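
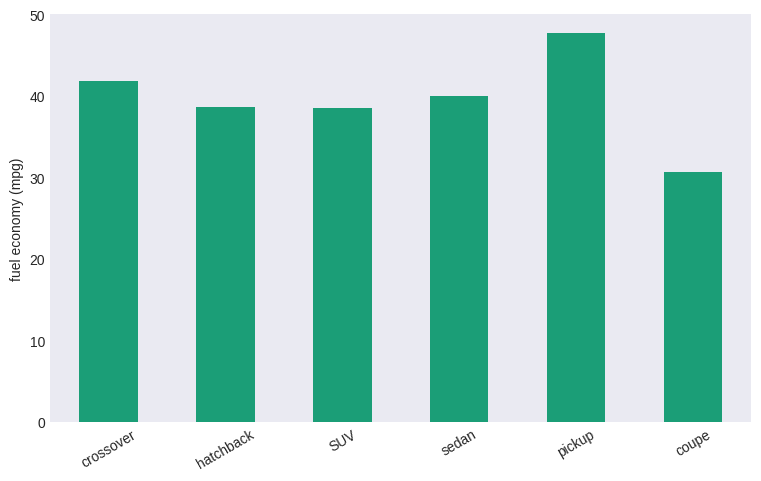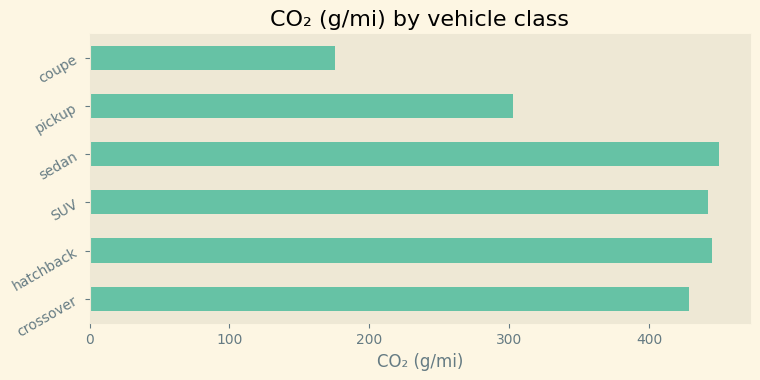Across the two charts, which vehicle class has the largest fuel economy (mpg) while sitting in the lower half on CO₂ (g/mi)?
Chart 2 median CO₂ (g/mi) ≈ 450; below-median vehicle classes: crossover, pickup, coupe. Among those, pickup has the highest fuel economy (mpg) (≈ 50).

pickup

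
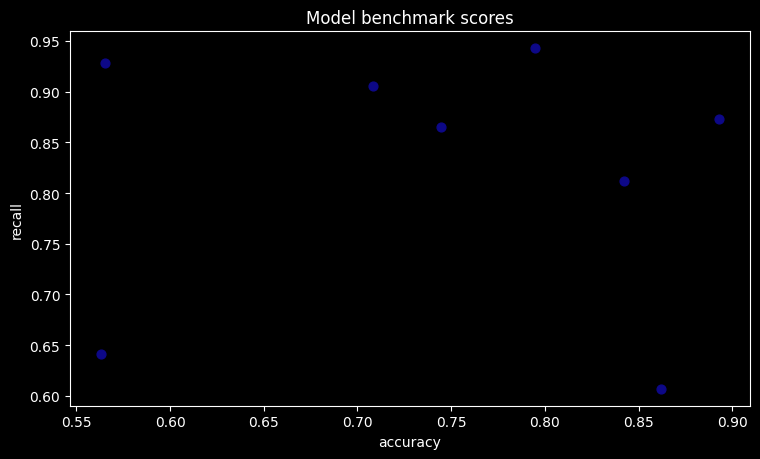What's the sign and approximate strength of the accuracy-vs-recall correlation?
Points are roughly uncorrelated; weak (|r| ≈ 0.0).

no clear correlation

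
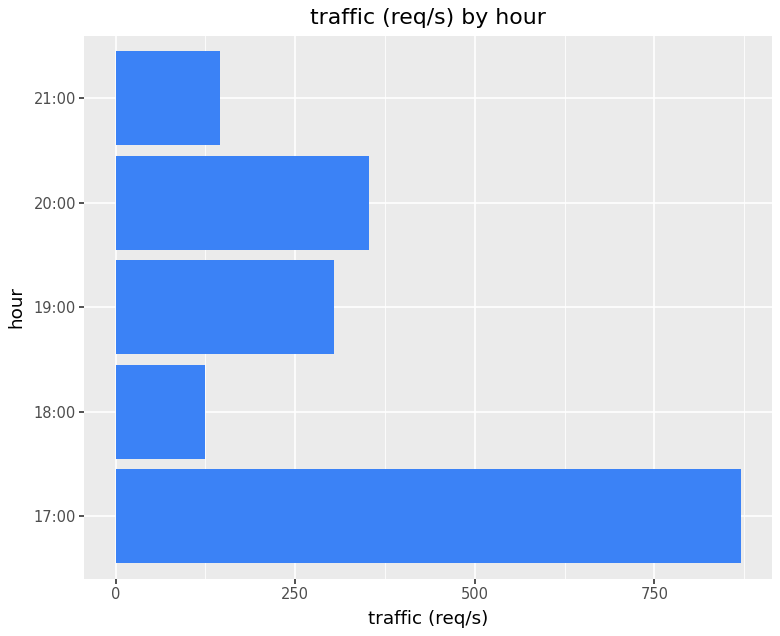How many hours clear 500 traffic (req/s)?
Above 500: 17:00.

1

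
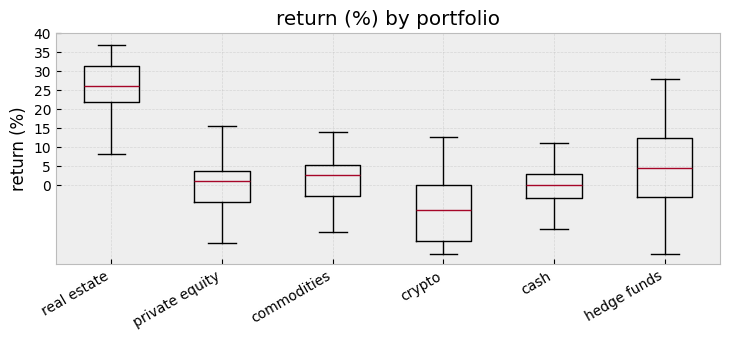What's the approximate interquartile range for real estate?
Q3 ≈ 30, Q1 ≈ 20; IQR ≈ 10.

≈ 10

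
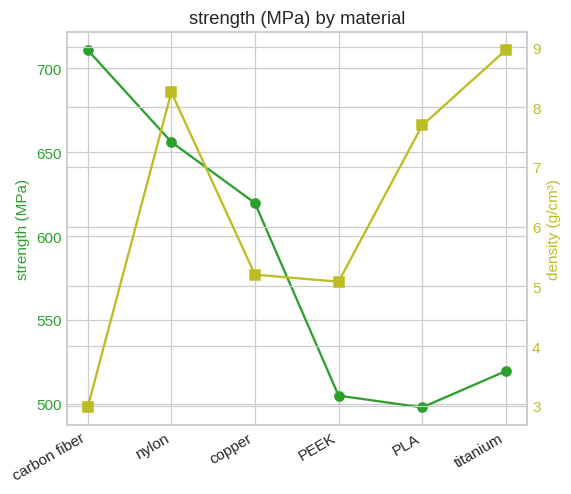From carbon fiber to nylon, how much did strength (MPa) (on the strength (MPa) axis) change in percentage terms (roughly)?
≈ -8.3%

carbon fiber ≈ 720, nylon ≈ 660; (660 − 720) / 720 ≈ -8.3%.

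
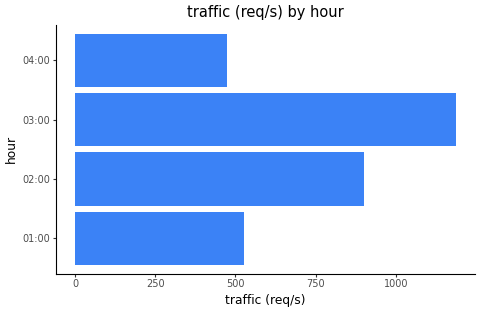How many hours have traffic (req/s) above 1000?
1

Above 1000: 03:00.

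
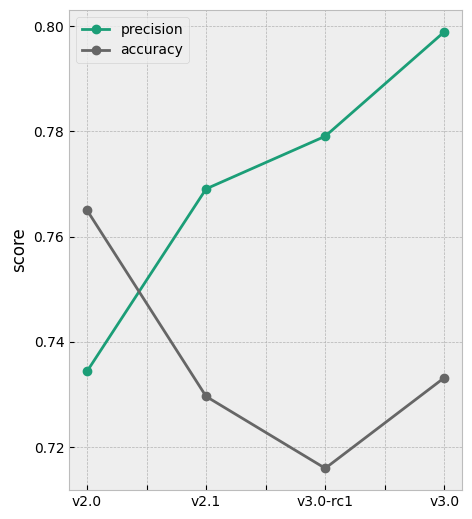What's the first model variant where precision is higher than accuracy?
v2.1

v2.0: precision ≈ 0.73 vs accuracy ≈ 0.77 (not yet); v2.1: precision ≈ 0.77 vs accuracy ≈ 0.73 (first crossover).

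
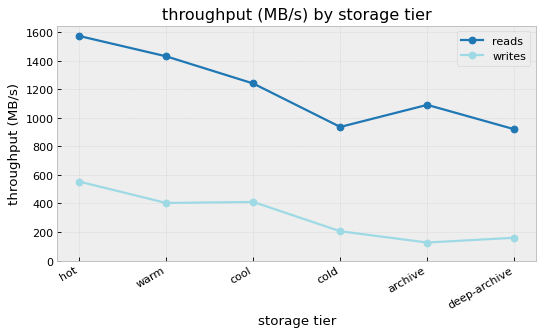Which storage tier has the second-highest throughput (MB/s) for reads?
Top 3 for reads: hot ≈ 1600, warm ≈ 1400, cool ≈ 1200.

warm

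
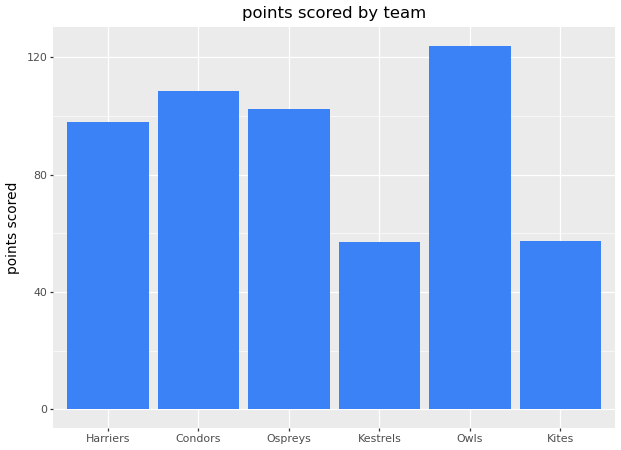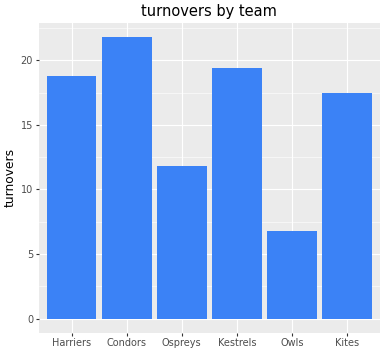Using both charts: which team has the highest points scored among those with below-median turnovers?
Owls

Chart 2 median turnovers ≈ 18; below-median teams: Ospreys, Owls, Kites. Among those, Owls has the highest points scored (≈ 120).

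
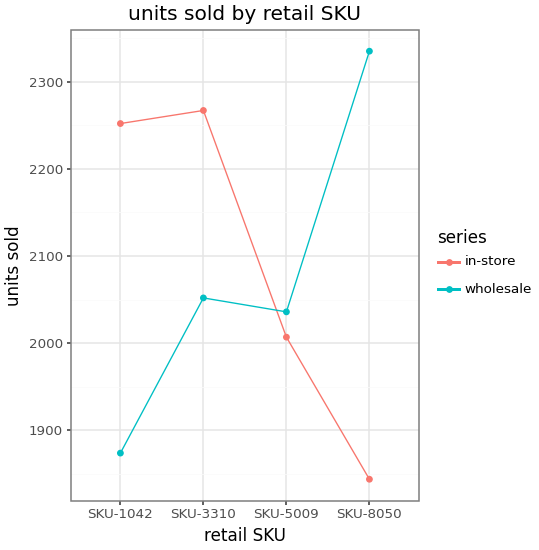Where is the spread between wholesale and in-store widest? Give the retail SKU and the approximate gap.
SKU-8050, ≈ 500

SKU-8050: wholesale ≈ 2350, in-store ≈ 1850 → gap ≈ 500. Next-largest (SKU-1042) is only ≈ 400.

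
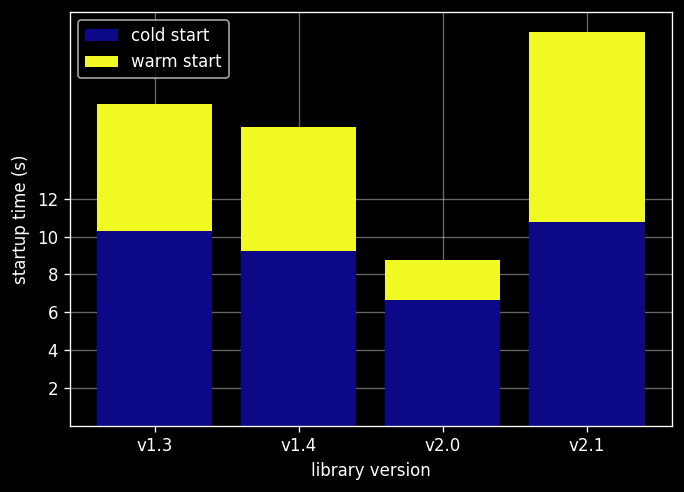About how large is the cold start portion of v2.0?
cold start top ≈ 6, bottom ≈ 0; segment ≈ 6.

≈ 6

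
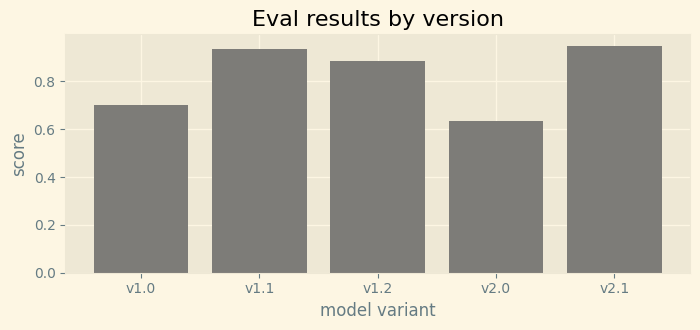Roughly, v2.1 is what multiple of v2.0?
v2.1 ≈ 0.9, v2.0 ≈ 0.6; 0.9/0.6 ≈ 1.5.

≈ 1.5×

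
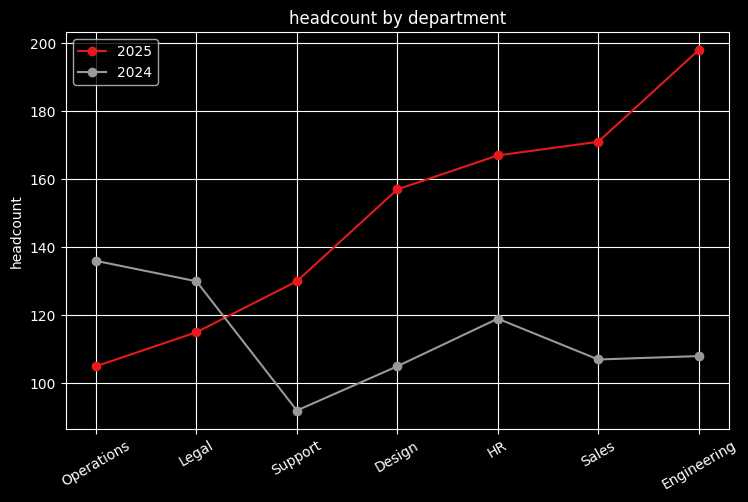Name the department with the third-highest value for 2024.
HR

Top 4 for 2024: Operations ≈ 140, Legal ≈ 130, HR ≈ 120, Engineering ≈ 110.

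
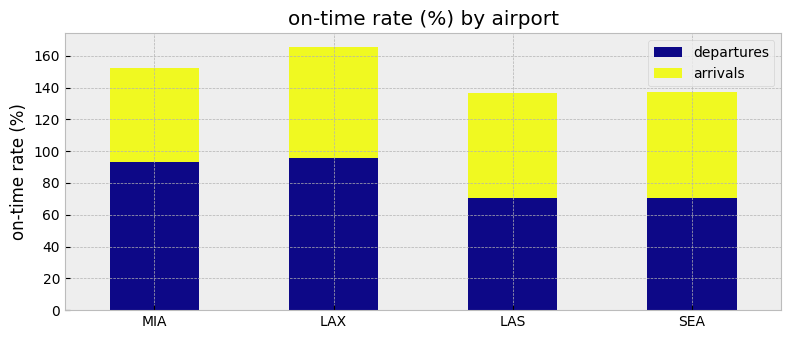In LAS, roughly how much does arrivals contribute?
≈ 60

arrivals top ≈ 140, bottom ≈ 80; segment ≈ 60.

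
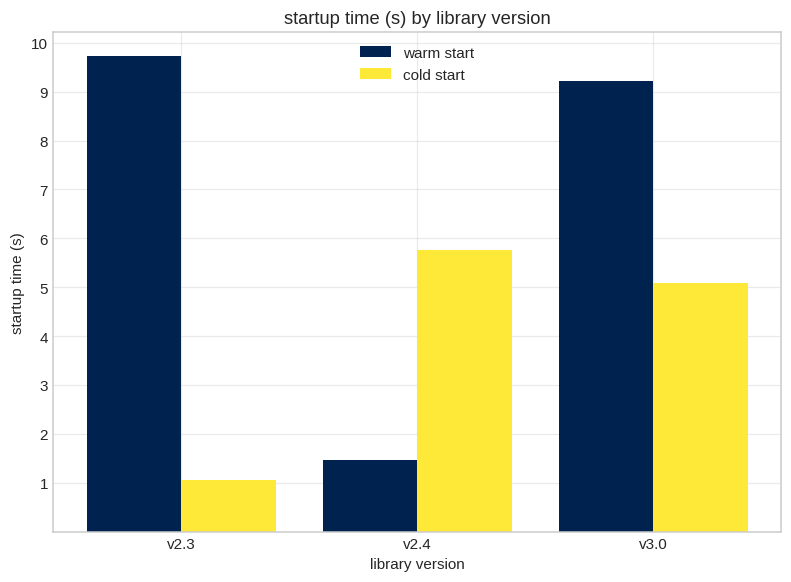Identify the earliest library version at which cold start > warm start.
v2.4

v2.3: cold start ≈ 1 vs warm start ≈ 10 (not yet); v2.4: cold start ≈ 6 vs warm start ≈ 1 (first crossover).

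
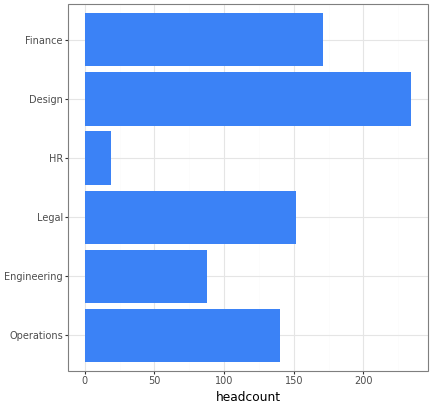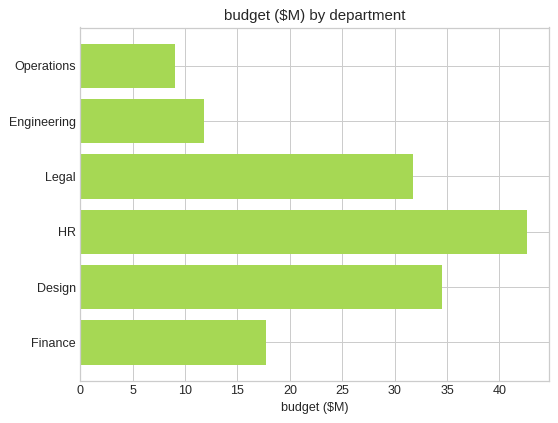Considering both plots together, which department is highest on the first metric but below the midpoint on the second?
Finance

Chart 2 median budget ($M) ≈ 25; below-median departments: Operations, Engineering, Finance. Among those, Finance has the highest headcount (≈ 175).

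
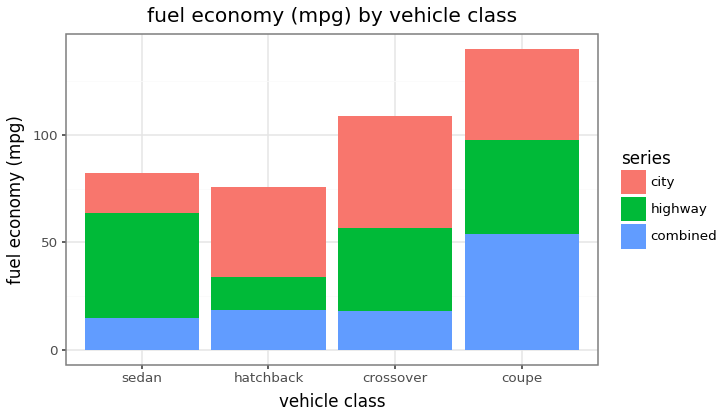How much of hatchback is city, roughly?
city top ≈ 80, bottom ≈ 40; segment ≈ 40.

≈ 40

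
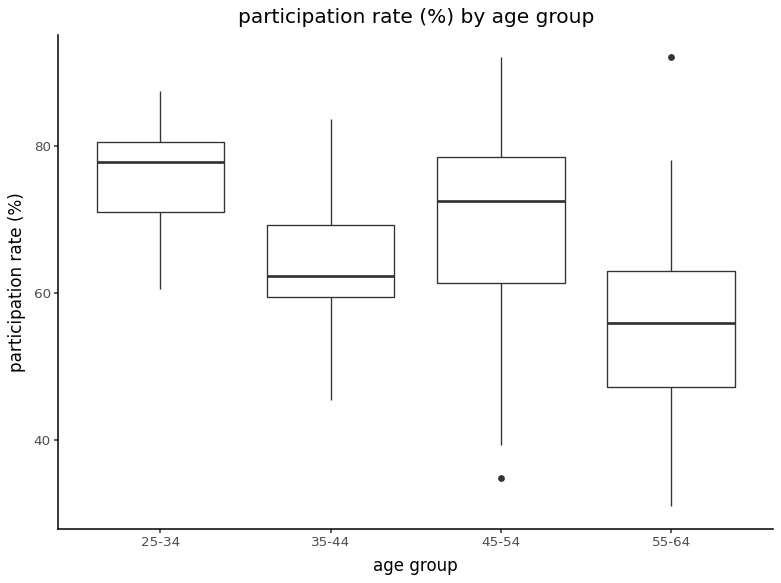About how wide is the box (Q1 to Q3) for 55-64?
Q3 ≈ 64, Q1 ≈ 48; IQR ≈ 16.

≈ 16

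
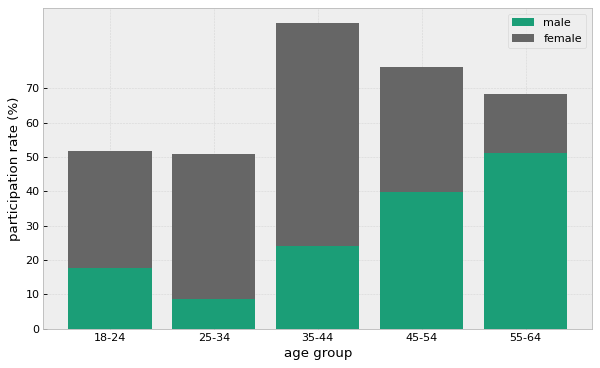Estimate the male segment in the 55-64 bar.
≈ 50

male top ≈ 50, bottom ≈ 0; segment ≈ 50.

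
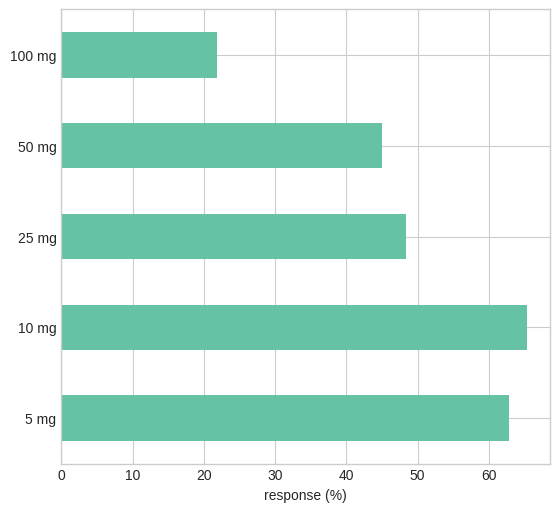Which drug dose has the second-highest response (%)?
5 mg

Top 3: 10 mg ≈ 70, 5 mg ≈ 60, 25 mg ≈ 50.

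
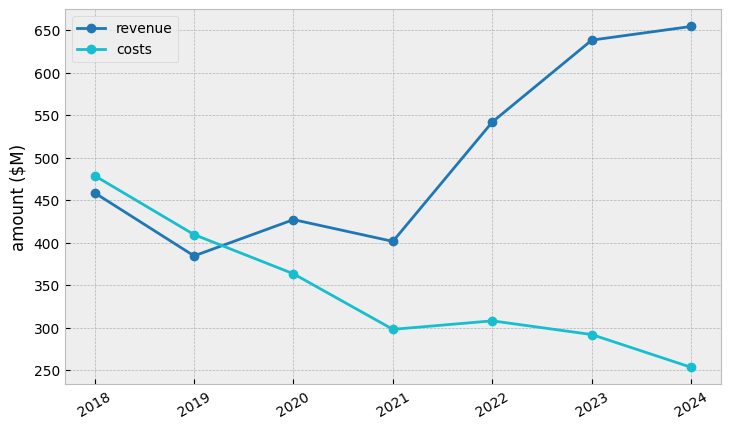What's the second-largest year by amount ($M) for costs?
2019

Top 3 for costs: 2018 ≈ 500, 2019 ≈ 400, 2020 ≈ 350.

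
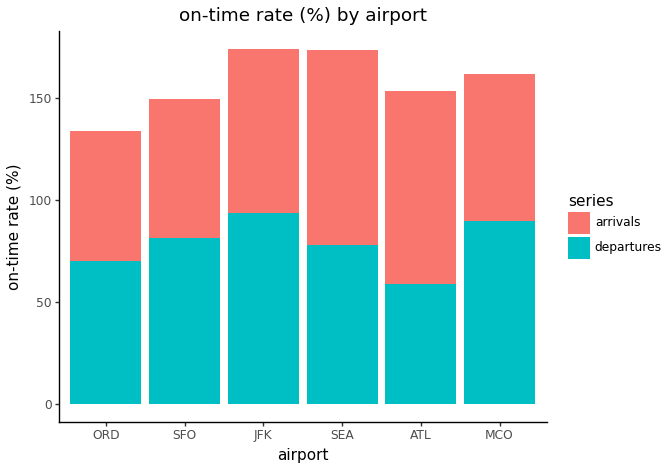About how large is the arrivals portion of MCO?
≈ 80

arrivals top ≈ 160, bottom ≈ 80; segment ≈ 80.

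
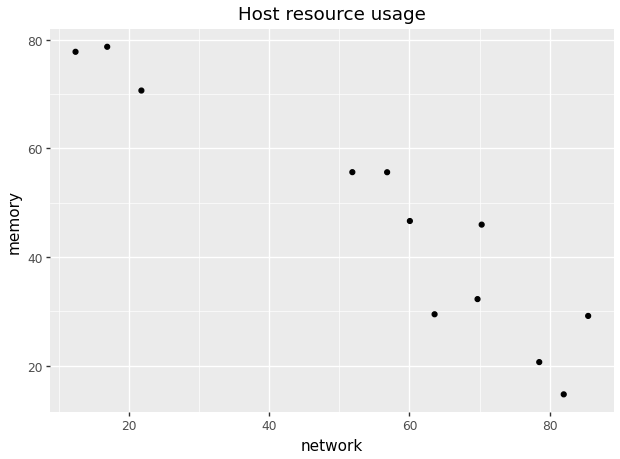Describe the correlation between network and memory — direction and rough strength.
negative, strong

Points are negatively correlated; strong (|r| ≈ 0.9).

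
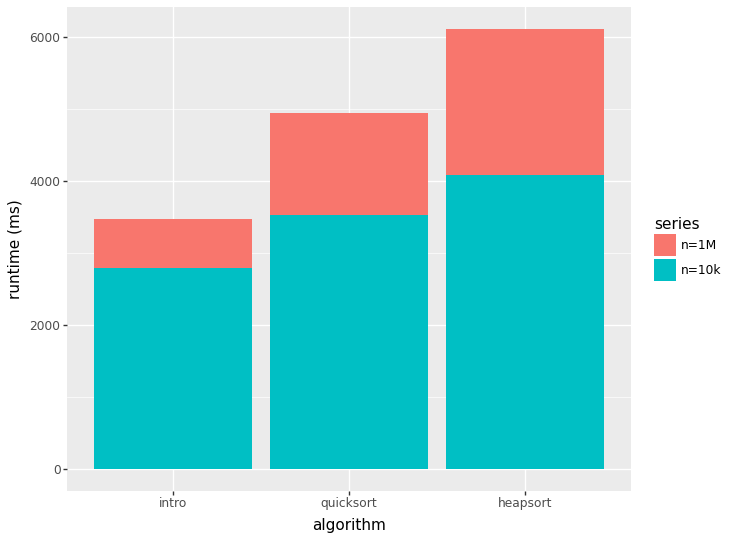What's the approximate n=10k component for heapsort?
≈ 4000

n=10k top ≈ 4000, bottom ≈ 0; segment ≈ 4000.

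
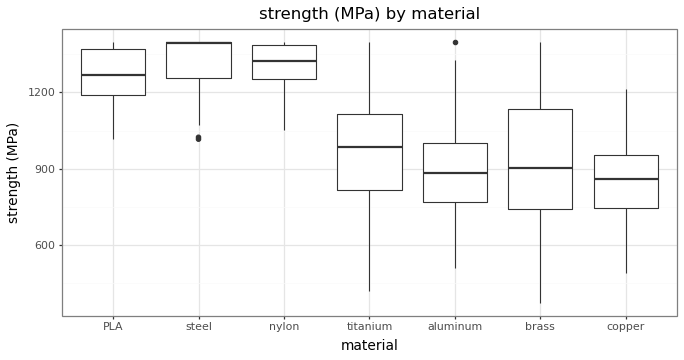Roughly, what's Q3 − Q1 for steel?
Q3 ≈ 1400, Q1 ≈ 1250; IQR ≈ 150.

≈ 150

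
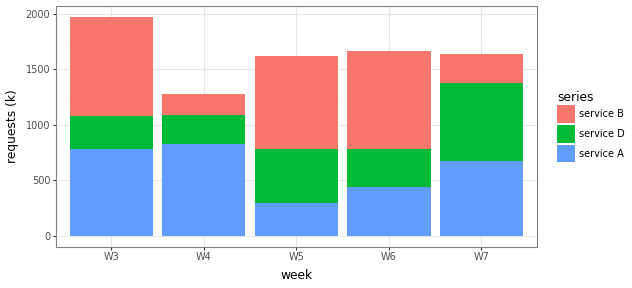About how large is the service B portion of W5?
service B top ≈ 1600, bottom ≈ 800; segment ≈ 800.

≈ 800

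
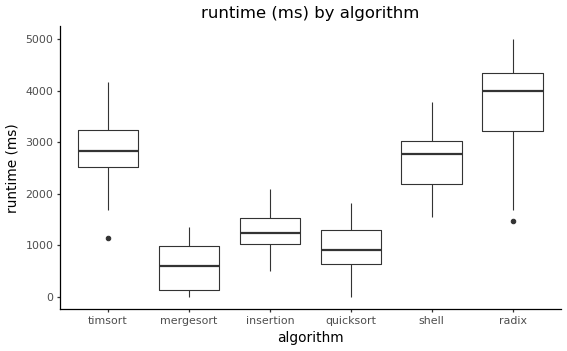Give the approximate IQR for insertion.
Q3 ≈ 1500, Q1 ≈ 1000; IQR ≈ 500.

≈ 500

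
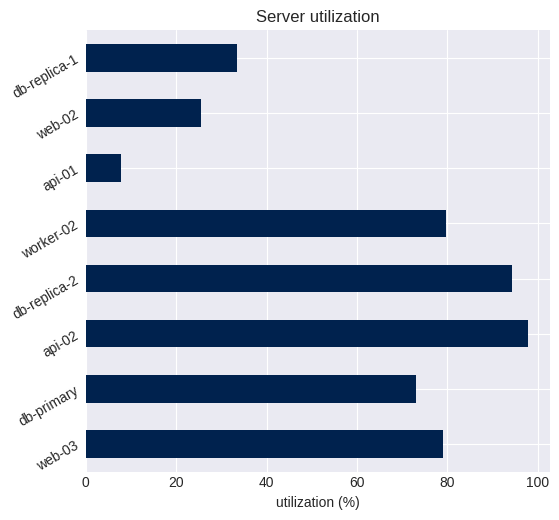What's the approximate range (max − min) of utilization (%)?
Max api-02 ≈ 100, min api-01 ≈ 10; range ≈ 90.

≈ 90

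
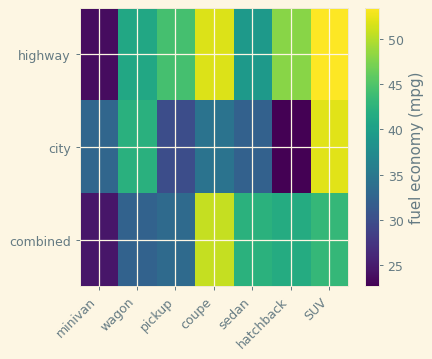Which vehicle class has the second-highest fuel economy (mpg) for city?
Top 3 for city: SUV ≈ 50, wagon ≈ 40, coupe ≈ 35.

wagon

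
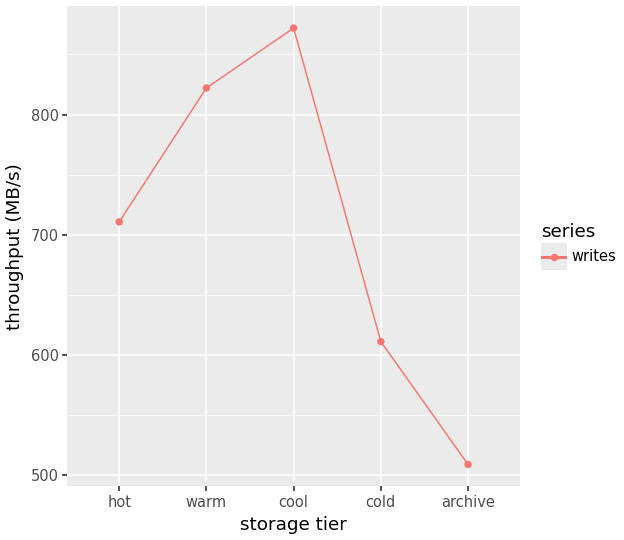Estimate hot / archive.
≈ 1.4×

hot ≈ 700, archive ≈ 500; 700/500 ≈ 1.4.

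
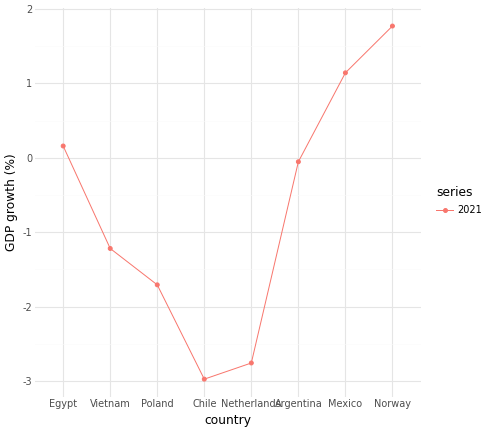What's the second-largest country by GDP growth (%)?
Top 3: Norway ≈ 2.0, Mexico ≈ 1.0, Egypt ≈ 0.0.

Mexico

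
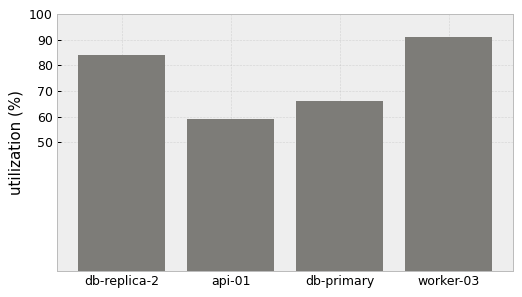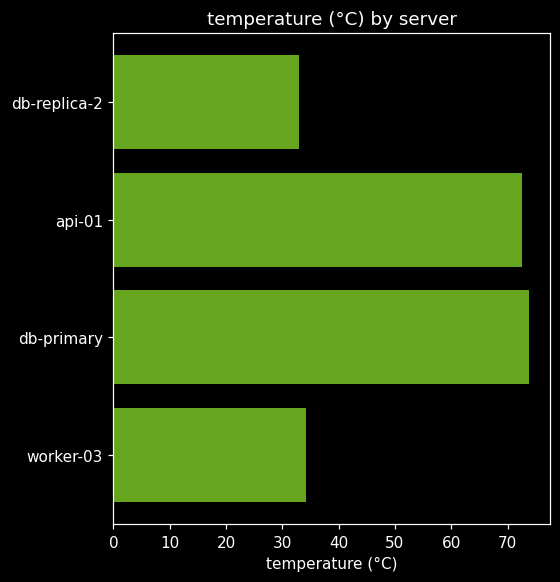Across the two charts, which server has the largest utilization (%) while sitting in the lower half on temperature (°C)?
Chart 2 median temperature (°C) ≈ 50; below-median servers: db-replica-2, worker-03. Among those, worker-03 has the highest utilization (%) (≈ 90).

worker-03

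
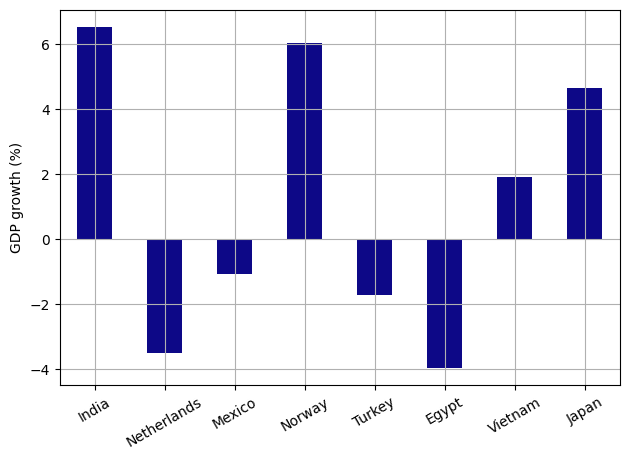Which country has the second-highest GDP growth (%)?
Top 3: India ≈ 7, Norway ≈ 6, Japan ≈ 5.

Norway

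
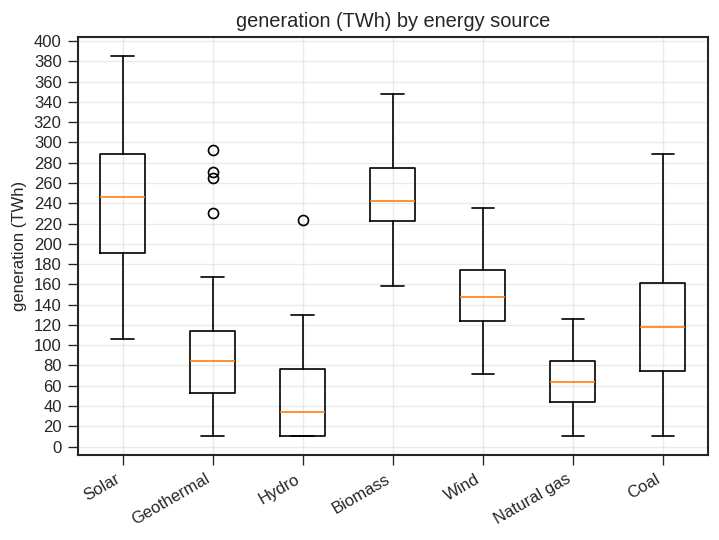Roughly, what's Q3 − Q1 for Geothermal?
≈ 60

Q3 ≈ 120, Q1 ≈ 60; IQR ≈ 60.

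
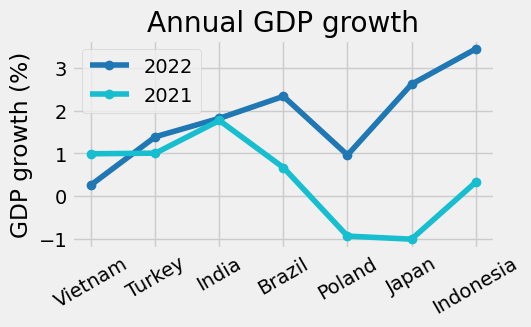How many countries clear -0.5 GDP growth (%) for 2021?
5

Above -0.5: Vietnam, Turkey, India, Brazil, Indonesia.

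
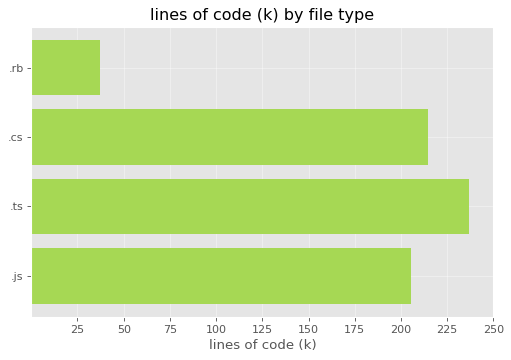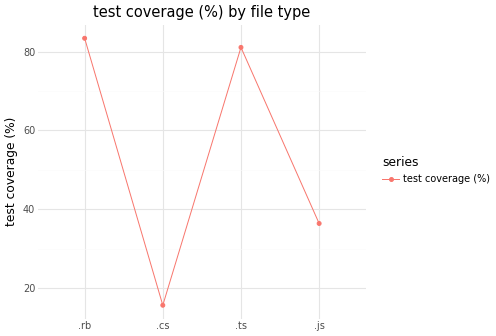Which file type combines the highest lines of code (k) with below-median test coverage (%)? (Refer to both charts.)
Chart 2 median test coverage (%) ≈ 60; below-median file types: .cs, .js. Among those, .cs has the highest lines of code (k) (≈ 225).

.cs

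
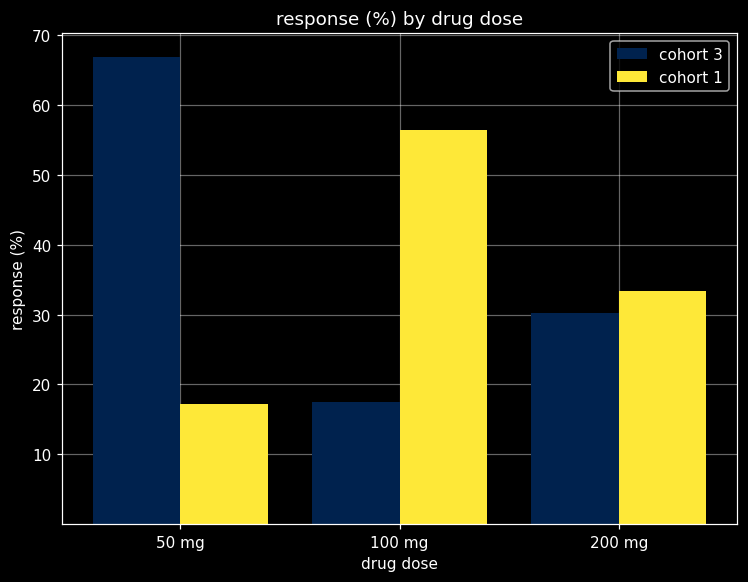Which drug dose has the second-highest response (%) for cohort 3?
Top 3 for cohort 3: 50 mg ≈ 70, 200 mg ≈ 30, 100 mg ≈ 20.

200 mg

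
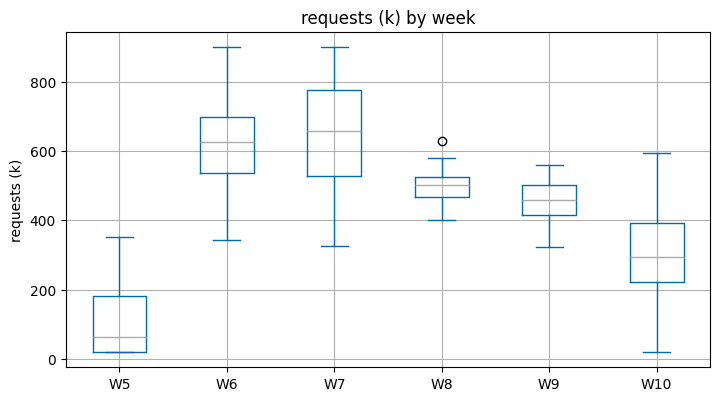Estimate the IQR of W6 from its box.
Q3 ≈ 700, Q1 ≈ 550; IQR ≈ 150.

≈ 150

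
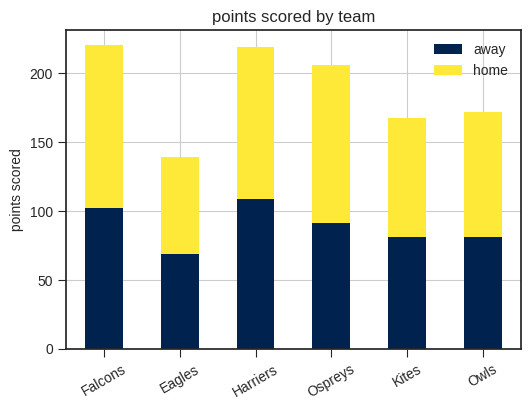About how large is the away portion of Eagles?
≈ 60

away top ≈ 60, bottom ≈ 0; segment ≈ 60.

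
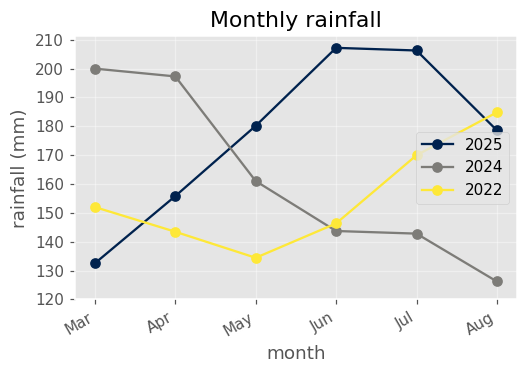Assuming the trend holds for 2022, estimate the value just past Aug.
≈ 195

Last three: 150, 170, 180 → slope ≈ 15/step → next ≈ 195.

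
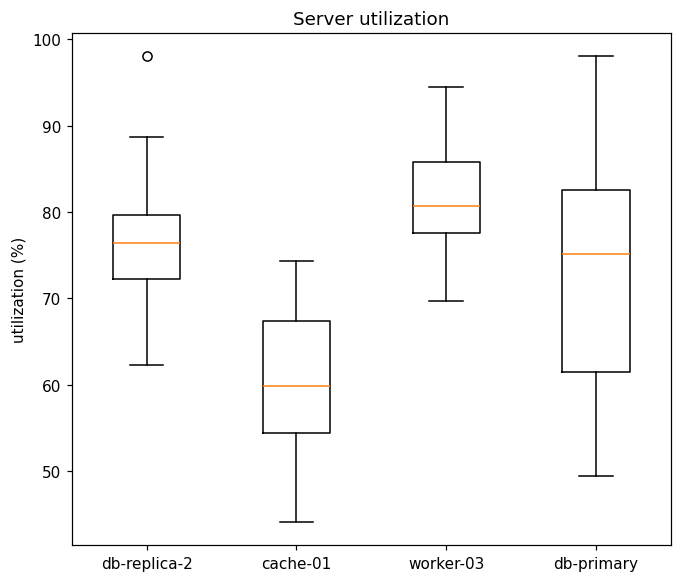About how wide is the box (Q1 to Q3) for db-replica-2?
Q3 ≈ 80, Q1 ≈ 72; IQR ≈ 8.

≈ 8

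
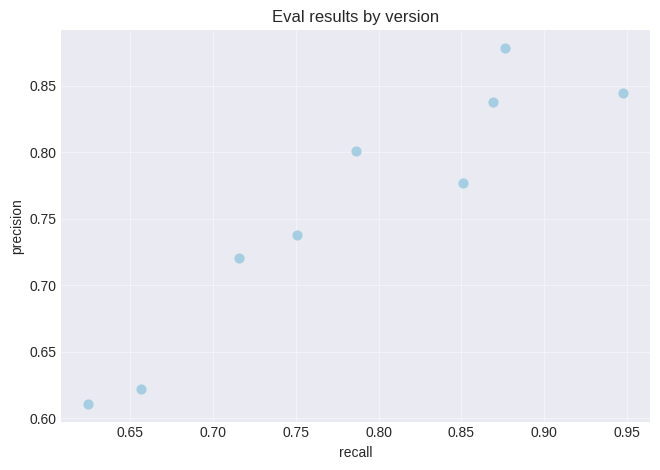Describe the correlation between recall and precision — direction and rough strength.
Points are positively correlated; strong (|r| ≈ 0.9).

positive, strong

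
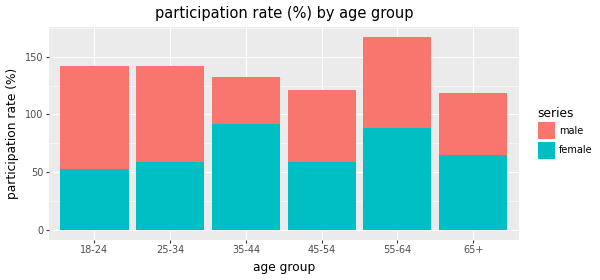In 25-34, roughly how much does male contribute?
male top ≈ 140, bottom ≈ 60; segment ≈ 80.

≈ 80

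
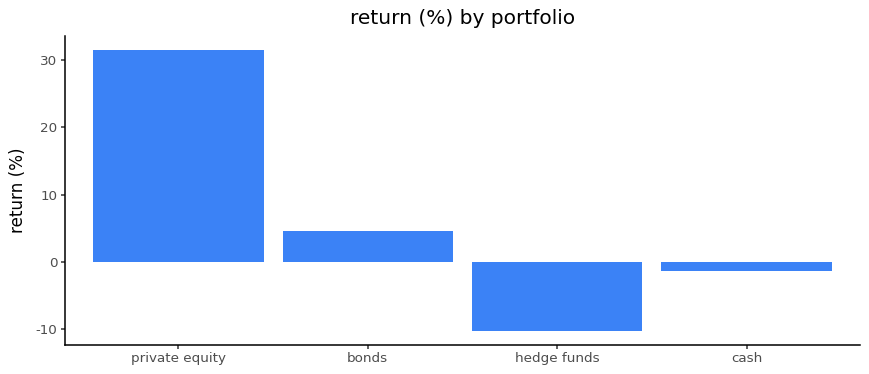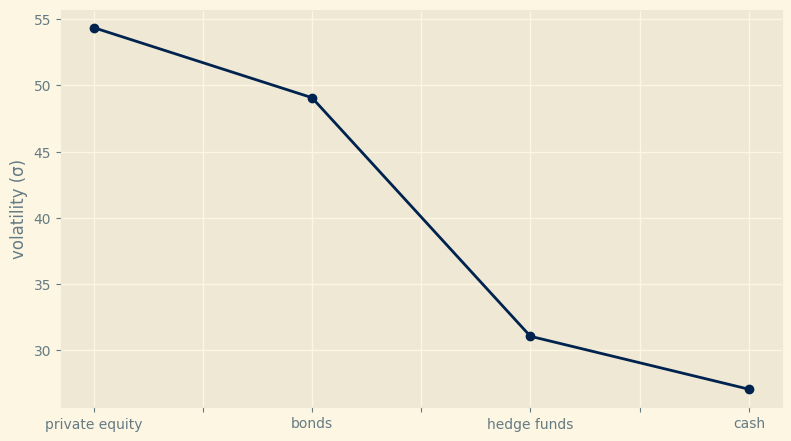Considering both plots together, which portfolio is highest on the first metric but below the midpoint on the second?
cash

Chart 2 median volatility (σ) ≈ 40; below-median portfolios: hedge funds, cash. Among those, cash has the highest return (%) (≈ 0).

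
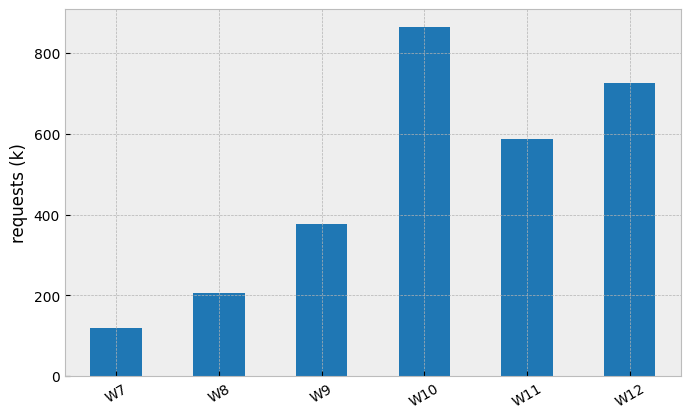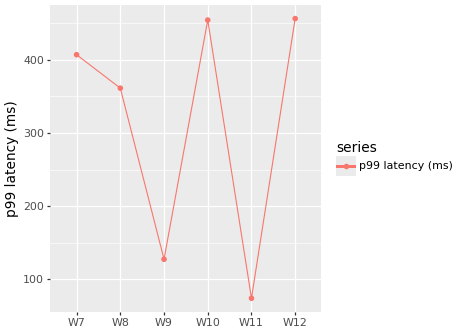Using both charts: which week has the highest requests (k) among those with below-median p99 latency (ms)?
W11

Chart 2 median p99 latency (ms) ≈ 400; below-median weeks: W8, W9, W11. Among those, W11 has the highest requests (k) (≈ 600).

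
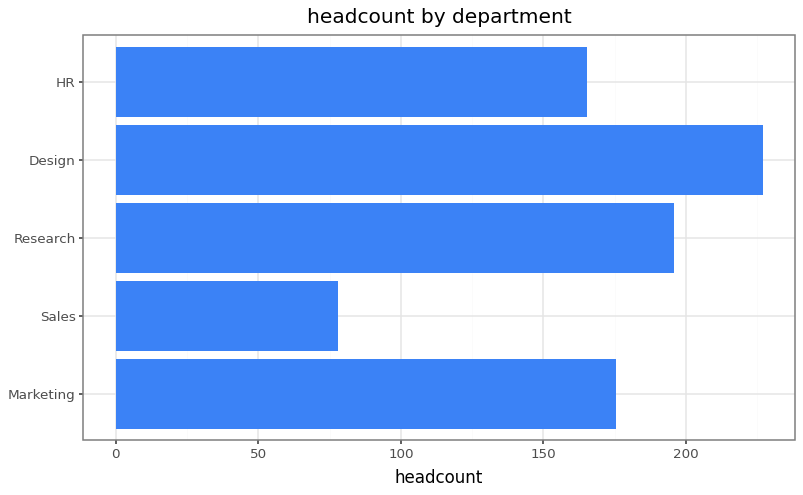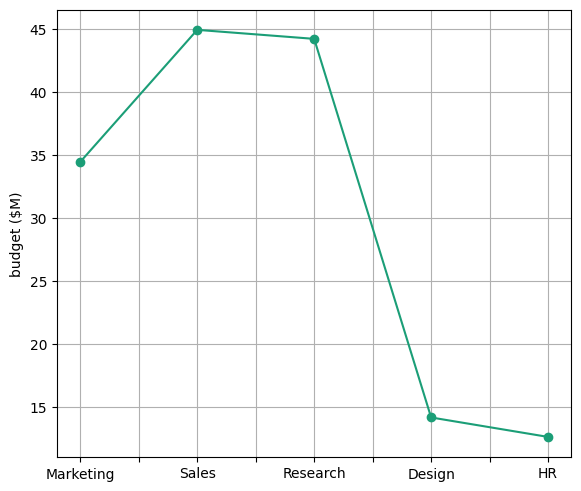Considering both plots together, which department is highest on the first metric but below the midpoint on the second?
Design

Chart 2 median budget ($M) ≈ 35; below-median departments: Design, HR. Among those, Design has the highest headcount (≈ 225).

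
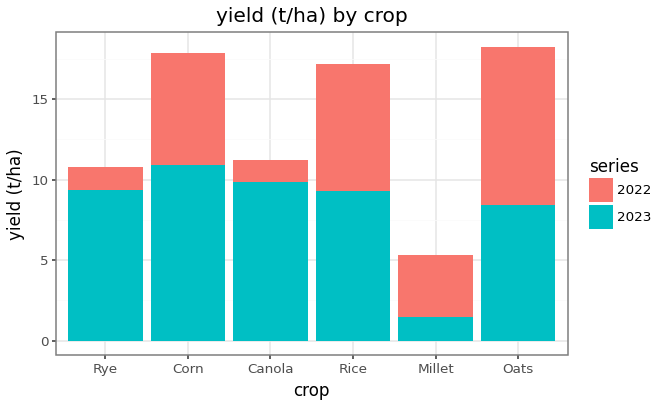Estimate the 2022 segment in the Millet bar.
2022 top ≈ 6, bottom ≈ 2; segment ≈ 4.

≈ 4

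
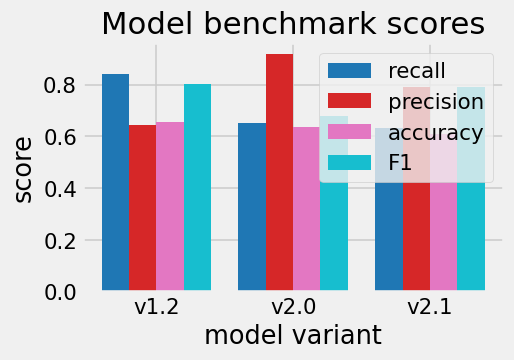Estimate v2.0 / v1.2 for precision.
≈ 1.5×

v2.0 ≈ 0.9, v1.2 ≈ 0.6; 0.9/0.6 ≈ 1.5.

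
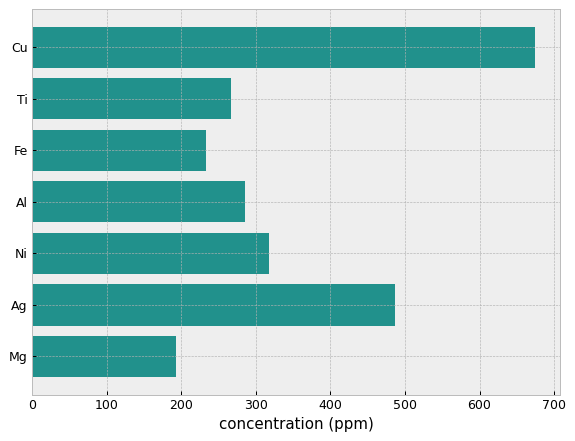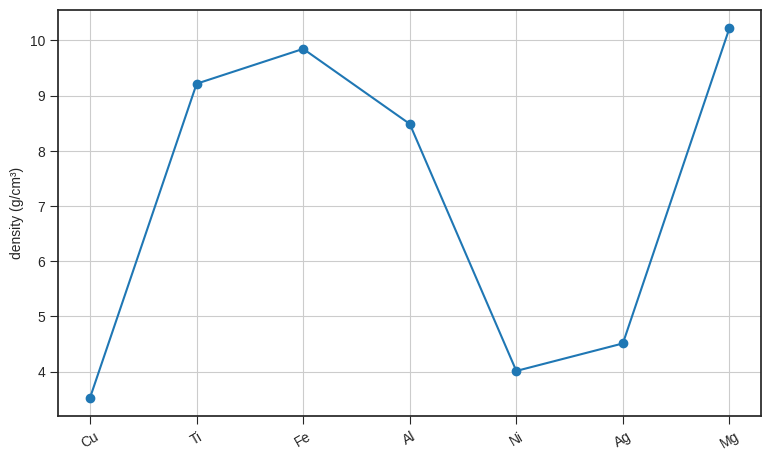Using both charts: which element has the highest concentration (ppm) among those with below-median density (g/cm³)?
Cu

Chart 2 median density (g/cm³) ≈ 8; below-median elements: Cu, Ni, Ag. Among those, Cu has the highest concentration (ppm) (≈ 700).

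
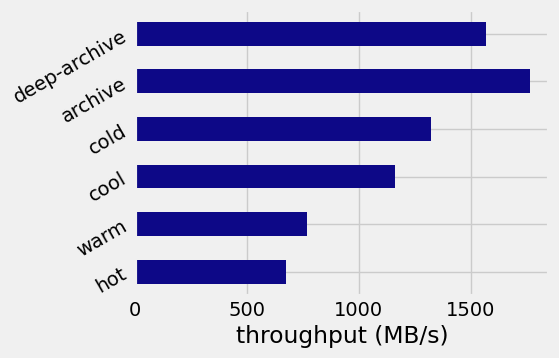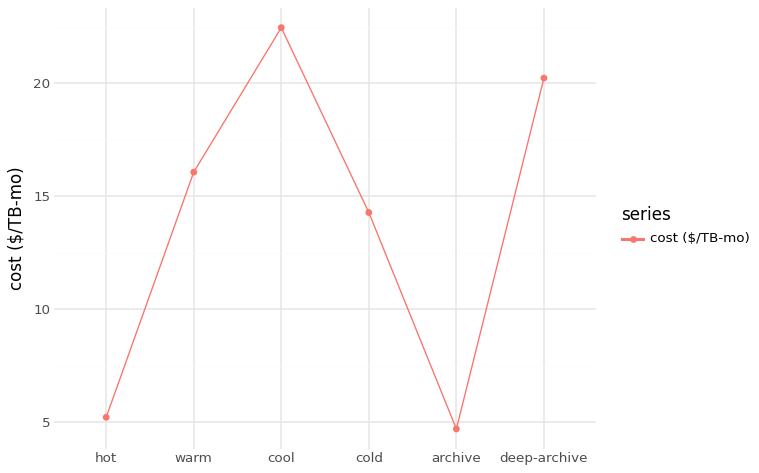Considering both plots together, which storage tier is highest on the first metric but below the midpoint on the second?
archive

Chart 2 median cost ($/TB-mo) ≈ 15; below-median storage tiers: hot, cold, archive. Among those, archive has the highest throughput (MB/s) (≈ 1800).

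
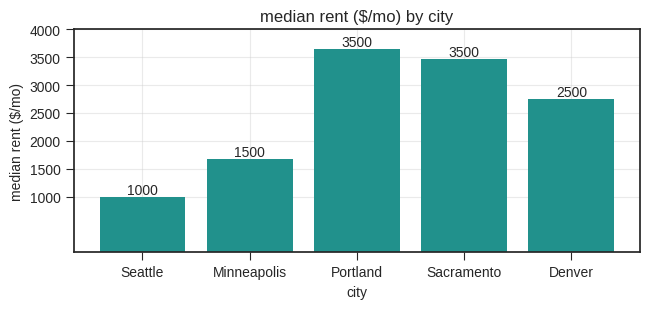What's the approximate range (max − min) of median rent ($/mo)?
Max Portland ≈ 3500, min Seattle ≈ 1000; range ≈ 2500.

≈ 2500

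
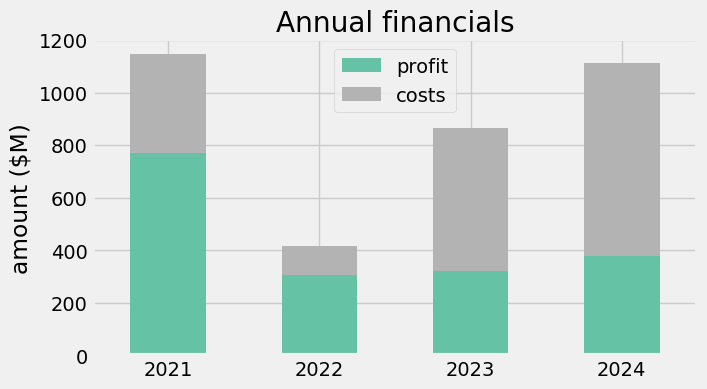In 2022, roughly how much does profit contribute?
≈ 300

profit top ≈ 300, bottom ≈ 0; segment ≈ 300.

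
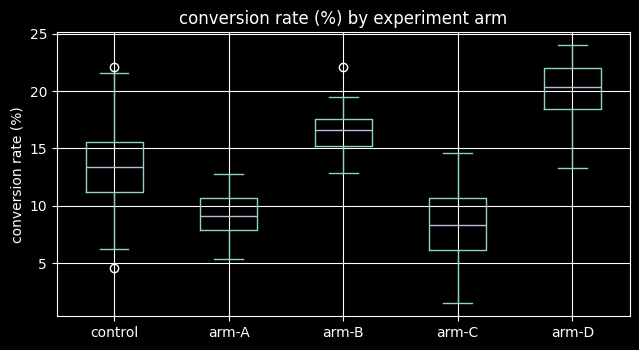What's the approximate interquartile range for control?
≈ 5

Q3 ≈ 16, Q1 ≈ 11; IQR ≈ 5.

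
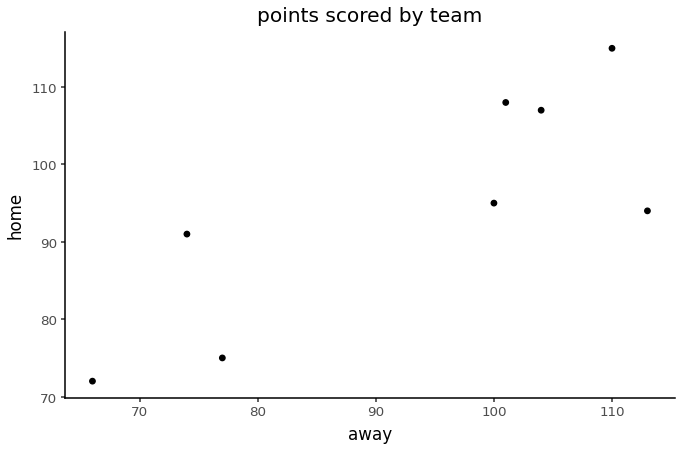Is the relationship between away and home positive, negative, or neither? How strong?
positive, strong

Points are positively correlated; strong (|r| ≈ 0.8).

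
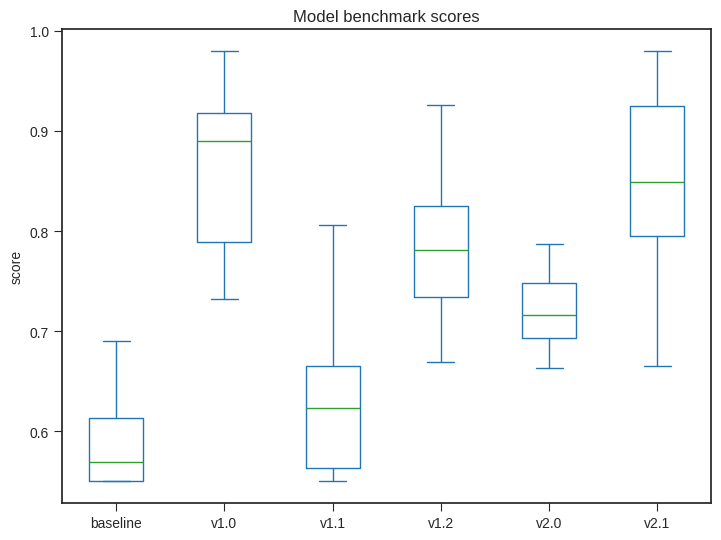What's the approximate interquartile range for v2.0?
Q3 ≈ 0.75, Q1 ≈ 0.70; IQR ≈ 0.05.

≈ 0.05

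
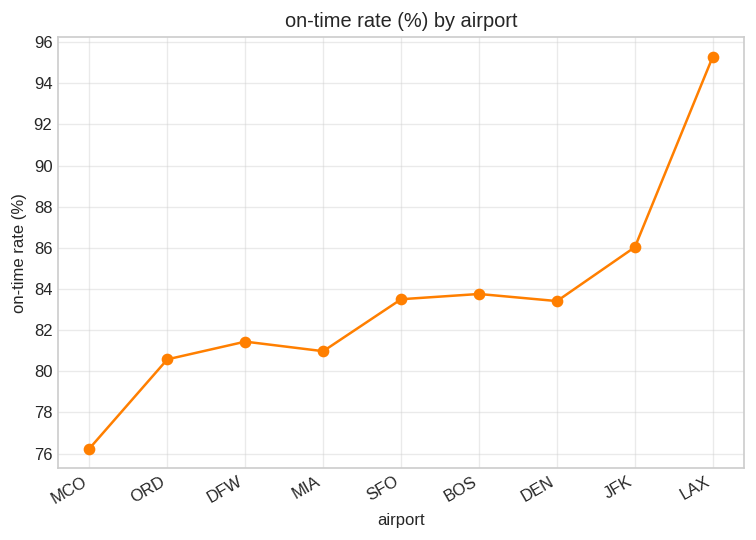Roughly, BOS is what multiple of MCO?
≈ 1.11×

BOS ≈ 84, MCO ≈ 76; 84/76 ≈ 1.11.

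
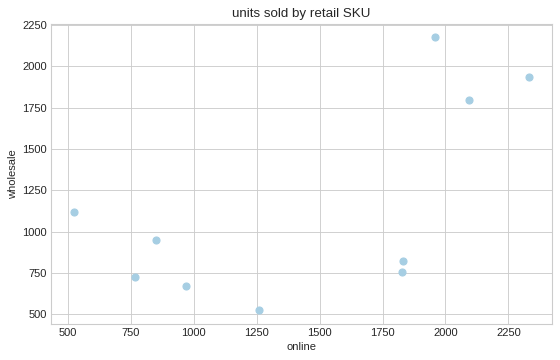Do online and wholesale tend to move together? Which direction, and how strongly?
Points are positively correlated; moderate (|r| ≈ 0.6).

positive, moderate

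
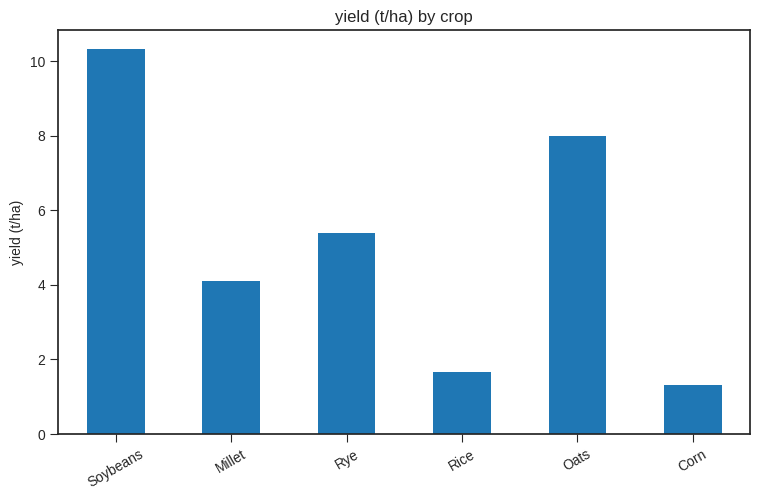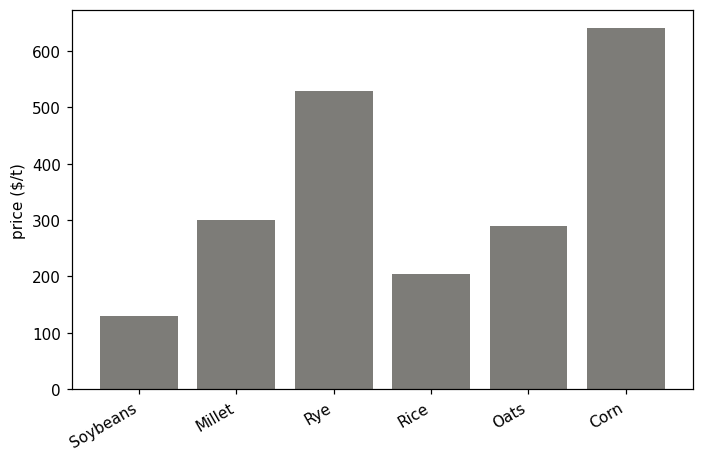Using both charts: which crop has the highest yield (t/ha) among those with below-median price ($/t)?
Chart 2 median price ($/t) ≈ 300; below-median crops: Soybeans, Rice, Oats. Among those, Soybeans has the highest yield (t/ha) (≈ 10).

Soybeans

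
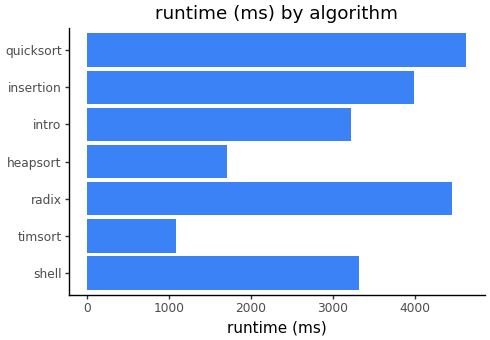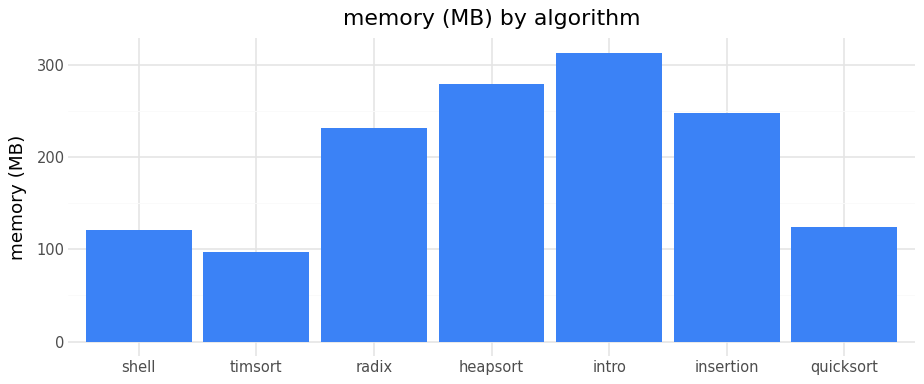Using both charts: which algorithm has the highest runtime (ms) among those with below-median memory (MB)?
Chart 2 median memory (MB) ≈ 250; below-median algorithms: shell, timsort, quicksort. Among those, quicksort has the highest runtime (ms) (≈ 4500).

quicksort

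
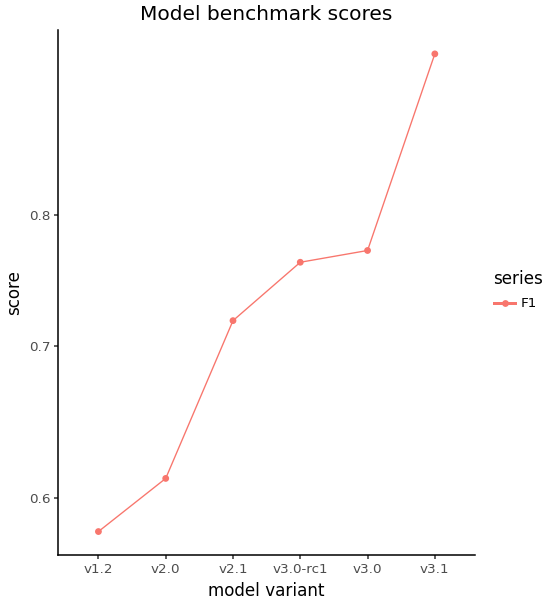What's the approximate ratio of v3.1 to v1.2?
≈ 1.58×

v3.1 ≈ 0.95, v1.2 ≈ 0.60; 0.95/0.60 ≈ 1.58.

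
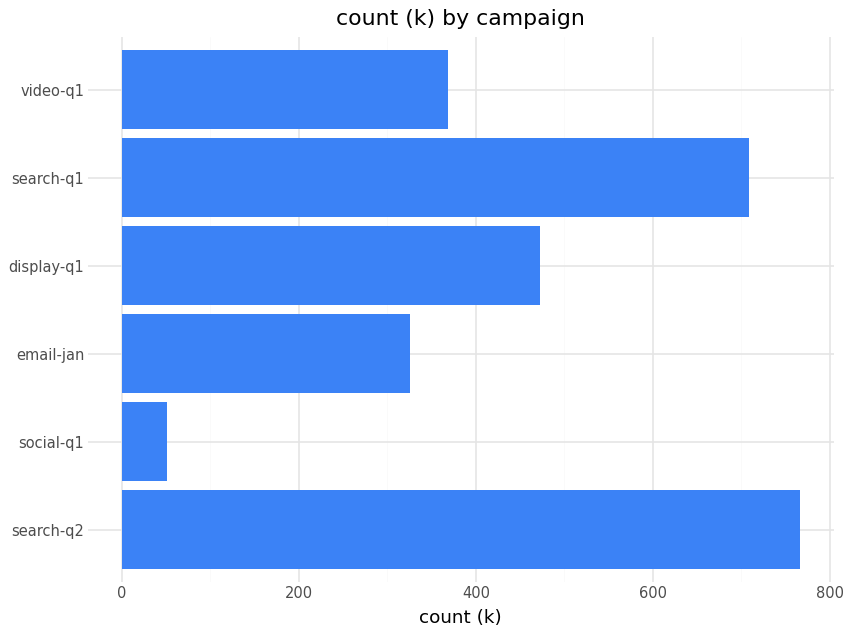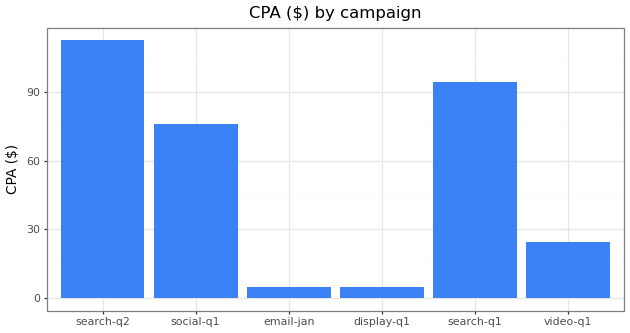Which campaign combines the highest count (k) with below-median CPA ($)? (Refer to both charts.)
display-q1

Chart 2 median CPA ($) ≈ 60; below-median campaigns: email-jan, display-q1, video-q1. Among those, display-q1 has the highest count (k) (≈ 500).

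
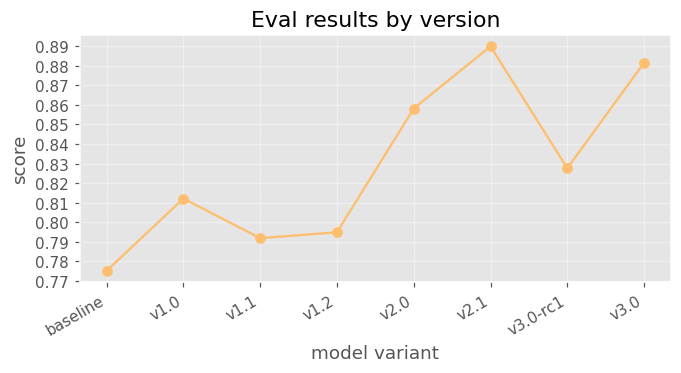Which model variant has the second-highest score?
Top 3: v2.1 ≈ 0.89, v3.0 ≈ 0.88, v2.0 ≈ 0.86.

v3.0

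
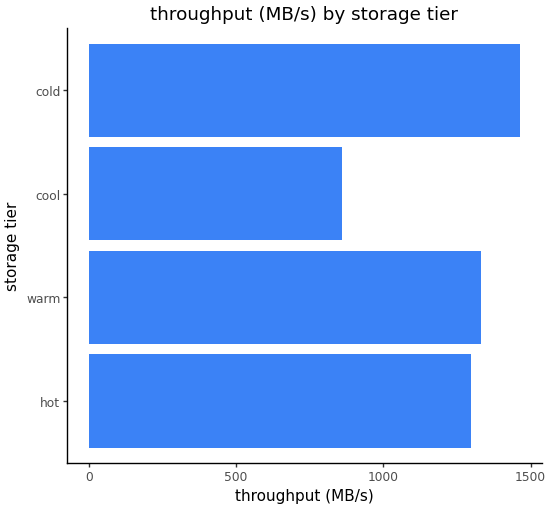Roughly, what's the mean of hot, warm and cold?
(1200 + 1400 + 1400) / 3 ≈ 1333.

≈ 1333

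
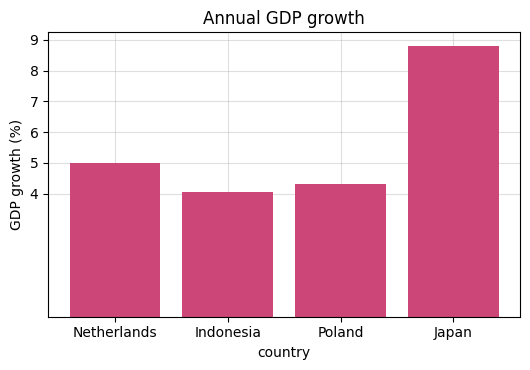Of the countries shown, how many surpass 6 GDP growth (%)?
1

Above 6: Japan.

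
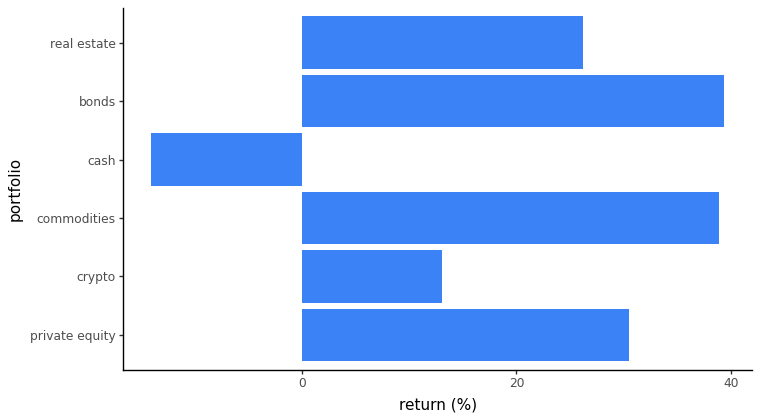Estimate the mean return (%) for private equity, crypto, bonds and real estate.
(30 + 15 + 40 + 25) / 4 ≈ 28.

≈ 28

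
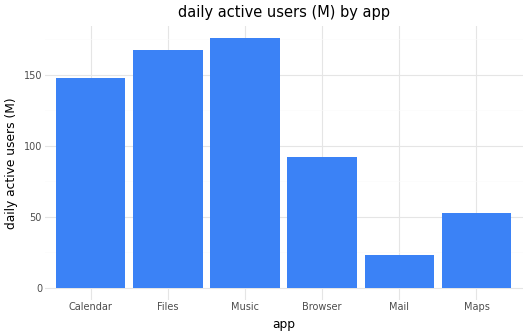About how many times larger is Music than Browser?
≈ 1.8×

Music ≈ 180, Browser ≈ 100; 180/100 ≈ 1.8.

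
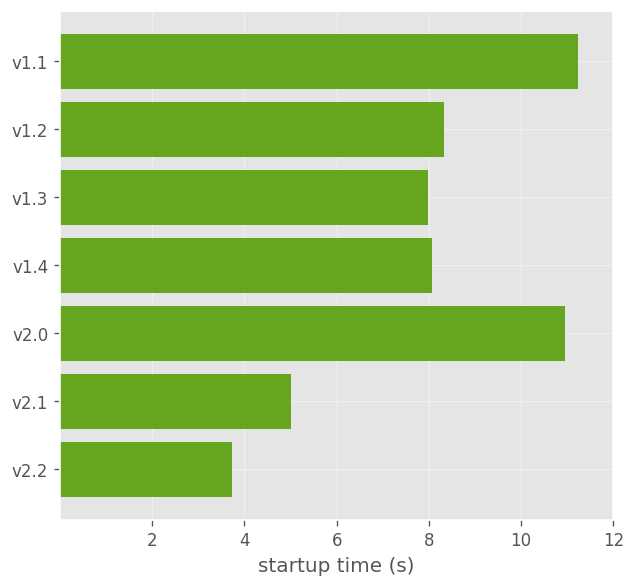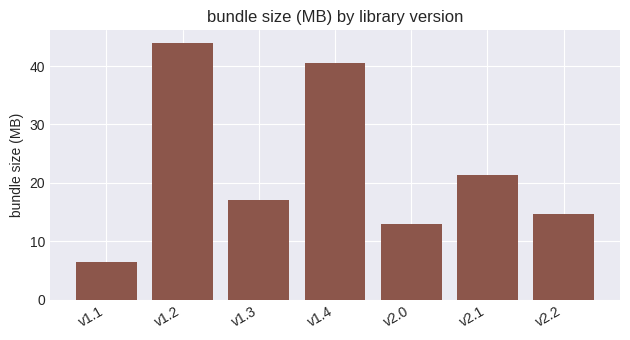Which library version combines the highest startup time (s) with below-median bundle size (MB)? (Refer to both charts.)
Chart 2 median bundle size (MB) ≈ 15; below-median library versions: v1.1, v2.0, v2.2. Among those, v1.1 has the highest startup time (s) (≈ 12).

v1.1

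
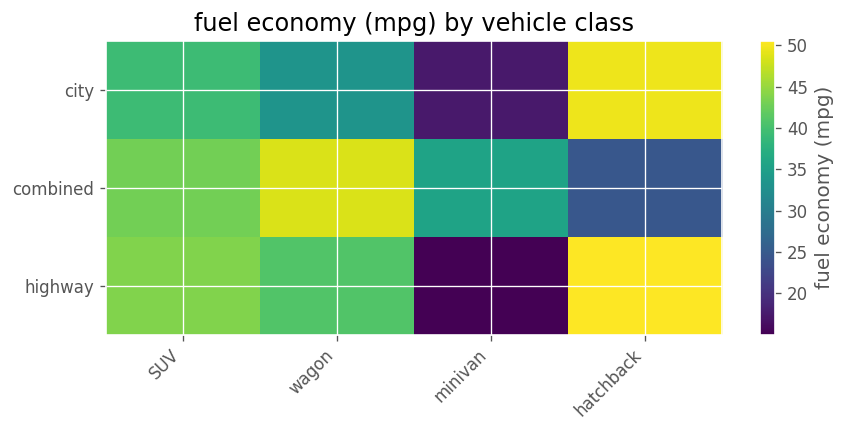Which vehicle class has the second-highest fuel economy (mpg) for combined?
SUV

Top 3 for combined: wagon ≈ 50, SUV ≈ 45, minivan ≈ 35.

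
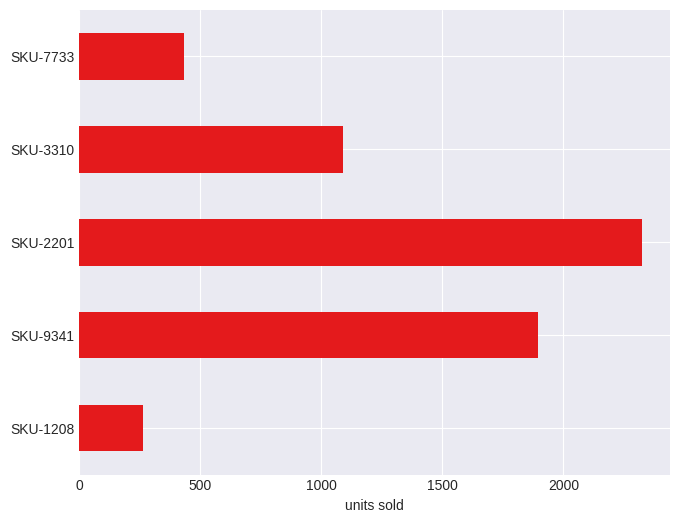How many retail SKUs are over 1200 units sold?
Above 1200: SKU-9341, SKU-2201.

2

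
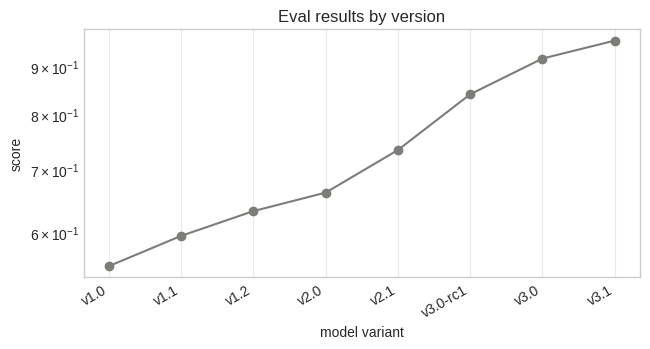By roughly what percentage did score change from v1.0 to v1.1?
v1.0 ≈ 0.55, v1.1 ≈ 0.60; (0.60 − 0.55) / 0.55 ≈ +9.1%.

≈ +9.1%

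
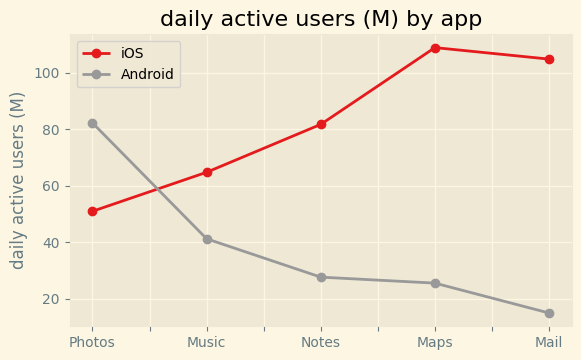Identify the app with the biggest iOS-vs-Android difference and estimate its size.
Mail: iOS ≈ 100, Android ≈ 10 → gap ≈ 90. Next-largest (Maps) is only ≈ 80.

Mail, ≈ 90 M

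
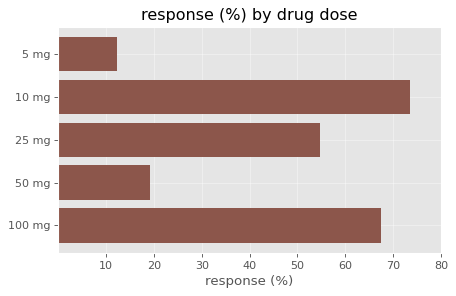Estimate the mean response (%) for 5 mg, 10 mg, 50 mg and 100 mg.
≈ 42

(10 + 70 + 20 + 70) / 4 ≈ 42.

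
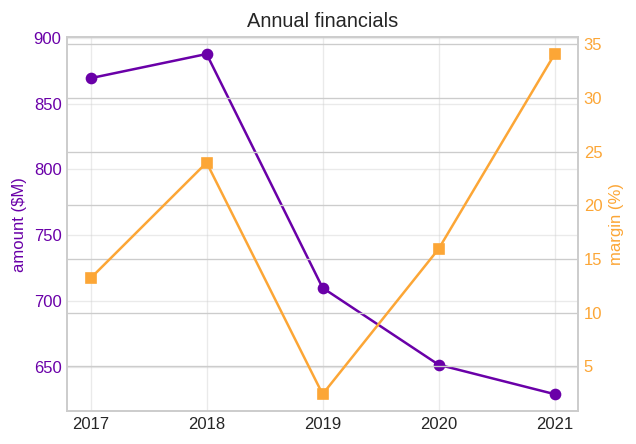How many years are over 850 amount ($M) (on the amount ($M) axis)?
Above 850: 2017, 2018.

2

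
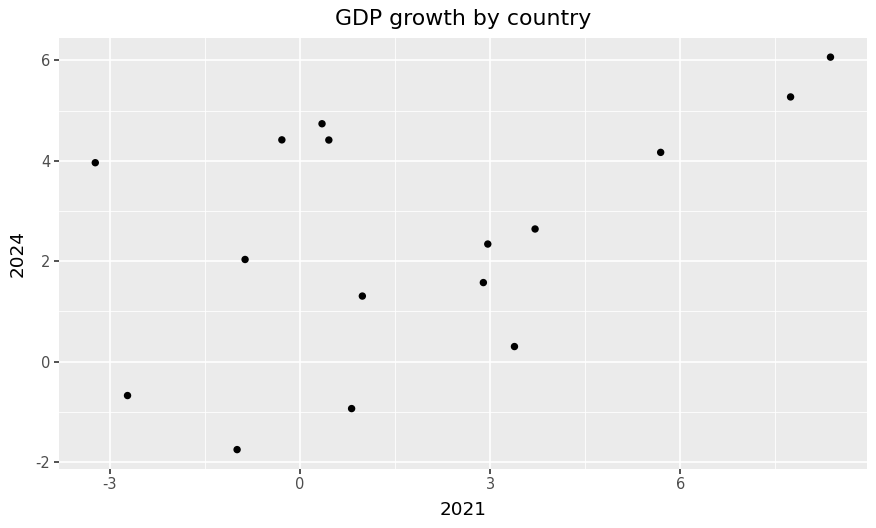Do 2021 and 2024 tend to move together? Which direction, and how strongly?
Points are positively correlated; moderate (|r| ≈ 0.5).

positive, moderate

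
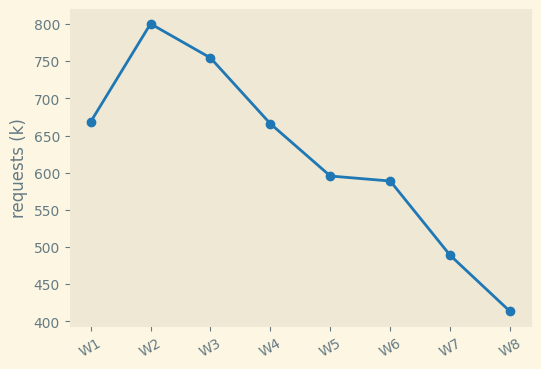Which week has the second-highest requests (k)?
Top 3: W2 ≈ 800, W3 ≈ 750, W1 ≈ 650.

W3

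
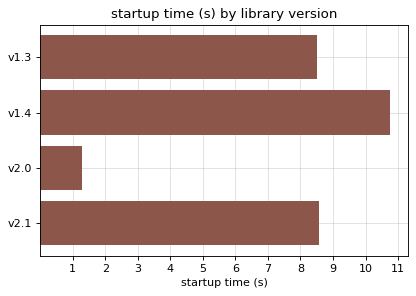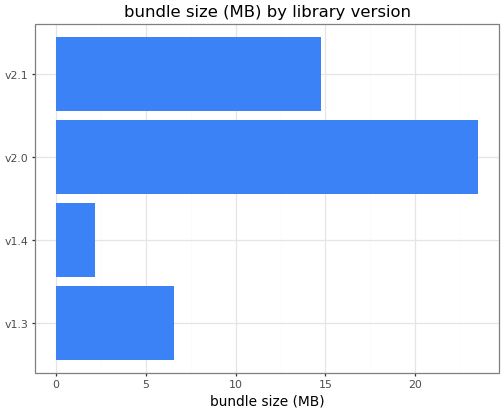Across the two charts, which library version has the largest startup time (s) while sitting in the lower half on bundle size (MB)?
Chart 2 median bundle size (MB) ≈ 10; below-median library versions: v1.3, v1.4. Among those, v1.4 has the highest startup time (s) (≈ 11).

v1.4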